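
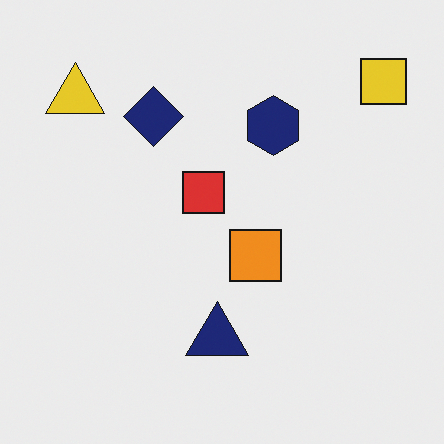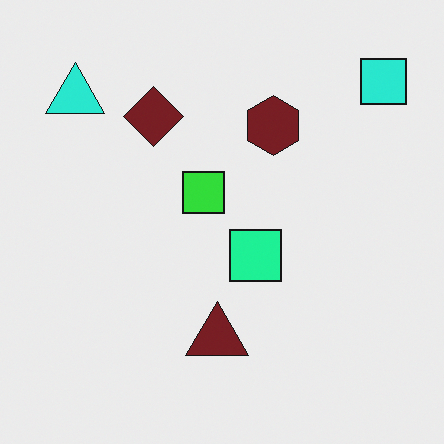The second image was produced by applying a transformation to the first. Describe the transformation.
The image was hue-shifted by a moderate amount.

Every shape's color has rotated by the same amount around the hue wheel — a uniform hue shift.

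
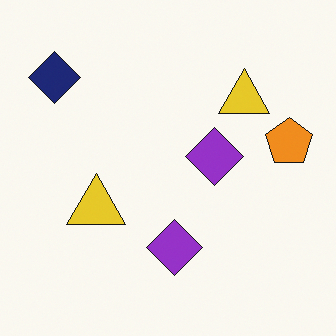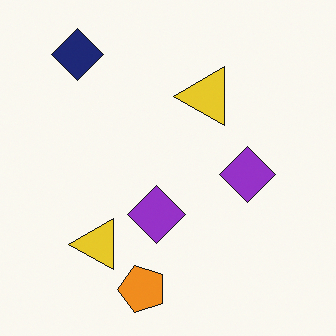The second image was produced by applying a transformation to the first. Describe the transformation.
The transformation is: transposed (reflected across the top-left ↔ bottom-right diagonal).

Shapes have swapped their row and column positions — what was in the top-right is now in the bottom-left — a diagonal reflection.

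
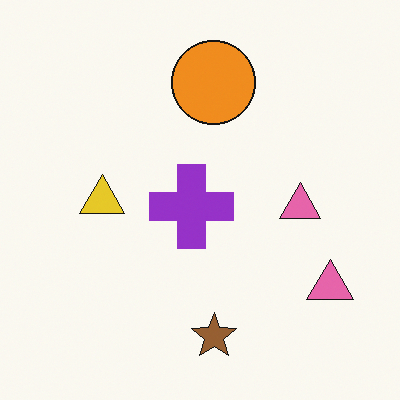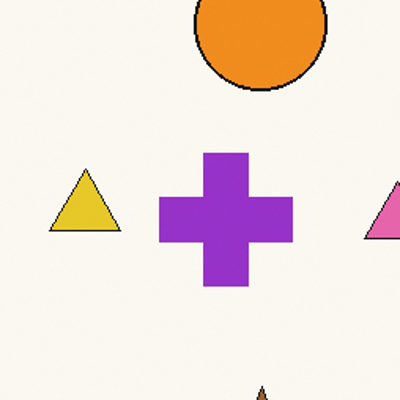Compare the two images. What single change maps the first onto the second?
Cropped to a modestly smaller region and rescaled.

The visible shapes are larger and the field of view is narrower; shapes near the original edges may be partly or wholly outside the frame — a crop-and-rescale.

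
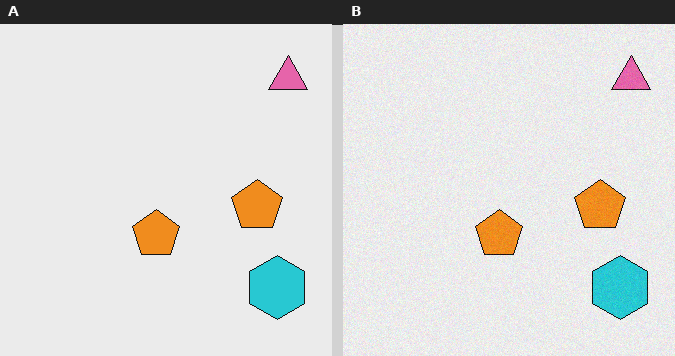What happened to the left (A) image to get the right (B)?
The image was degraded with subtle gaussian noise.

Random speckle covers the whole image, including the flat background.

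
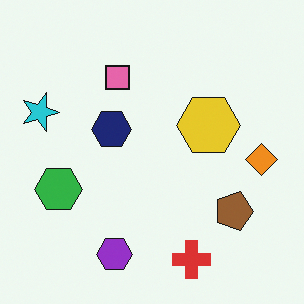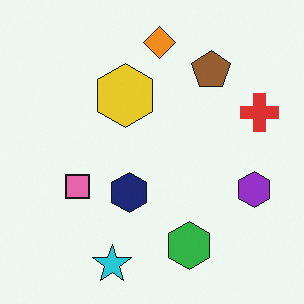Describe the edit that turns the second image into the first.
The first image is the second rotated 90° clockwise.

The cyan star sits in the bottom of the second image and the left of the first — consistent with a whole-image 90° clockwise rotation.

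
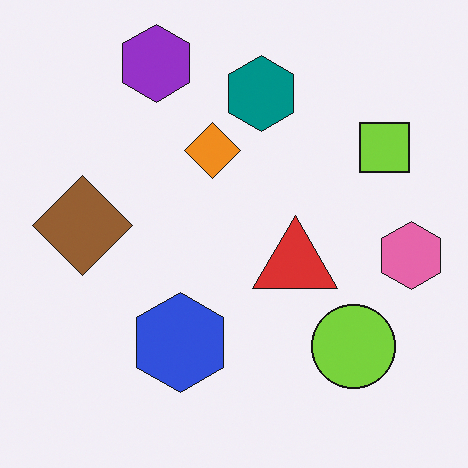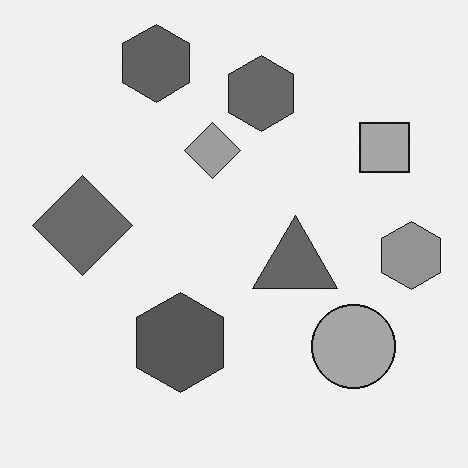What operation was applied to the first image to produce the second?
The transformation is: converted to grayscale.

All color is removed — every shape is now a shade of grey.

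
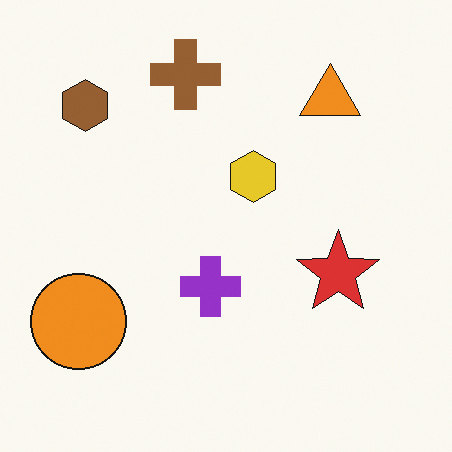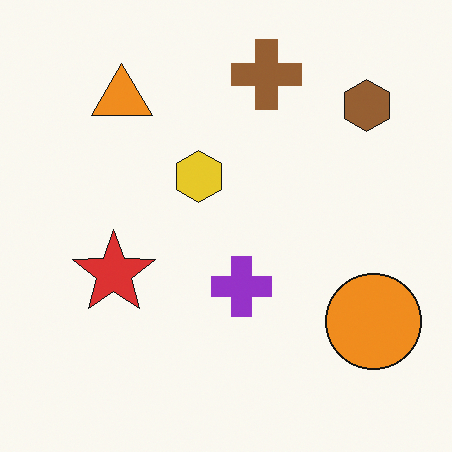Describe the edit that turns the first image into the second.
The image was flipped horizontally (left ↔ right).

The orange circle is in the bottom-left of the first image and the bottom-right of the second — shapes on opposite sides of the vertical midline have swapped in a mirror flip.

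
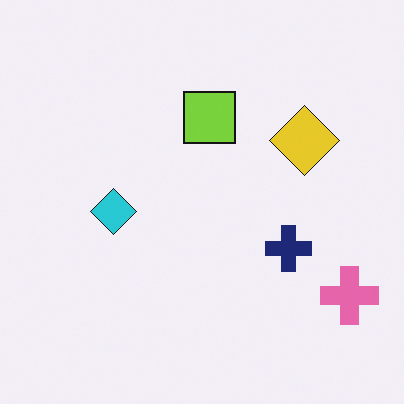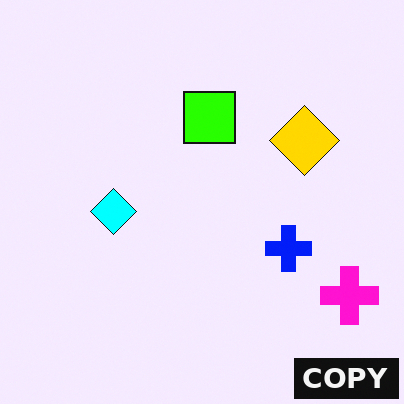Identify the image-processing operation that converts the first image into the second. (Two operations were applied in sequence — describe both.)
Made much more vivid (saturation change), then watermarked with the text "COPY" in the lower-right corner.

All colors are more vivid — a global saturation change. A dark label reading "COPY" appears in the lower-right corner.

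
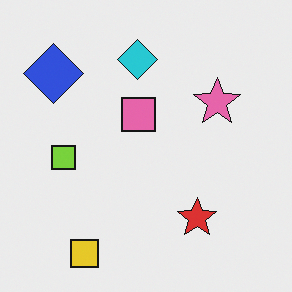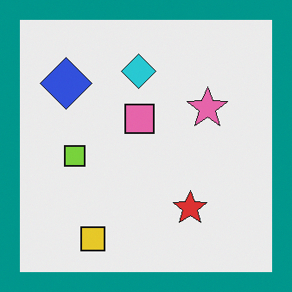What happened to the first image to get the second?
The second image is the first framed with a teal border.

A solid teal frame runs around the edge of the second image, with the content slightly shrunk inside it.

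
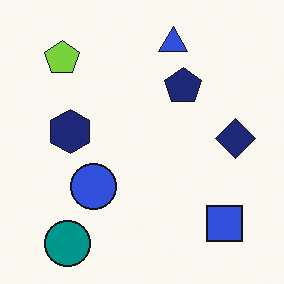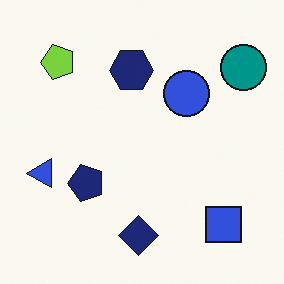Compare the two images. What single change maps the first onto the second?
The transformation is: transposed (reflected across the top-left ↔ bottom-right diagonal).

Shapes have swapped their row and column positions — what was in the top-right is now in the bottom-left — a diagonal reflection.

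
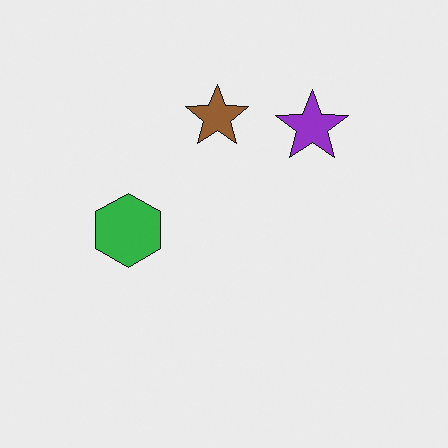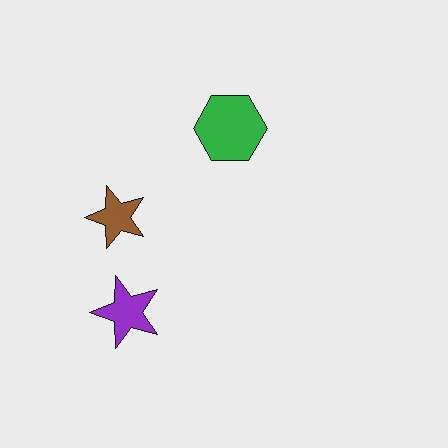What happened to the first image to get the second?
Transposed (reflected across the top-left ↔ bottom-right diagonal).

Shapes have swapped their row and column positions — what was in the top-right is now in the bottom-left — a diagonal reflection.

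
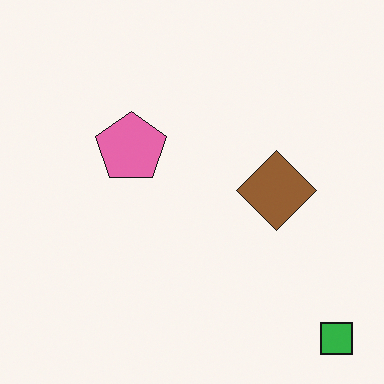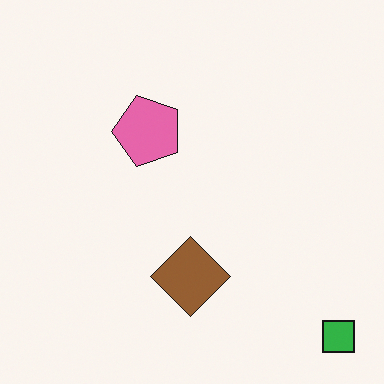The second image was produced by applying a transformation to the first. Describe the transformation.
The image was transposed (reflected across the top-left ↔ bottom-right diagonal).

Shapes have swapped their row and column positions — what was in the top-right is now in the bottom-left — a diagonal reflection.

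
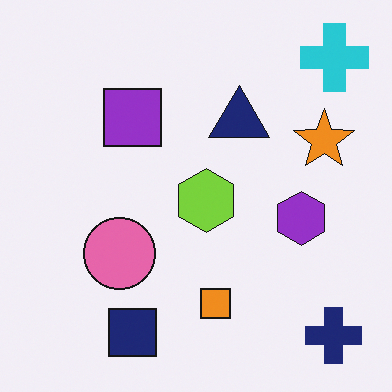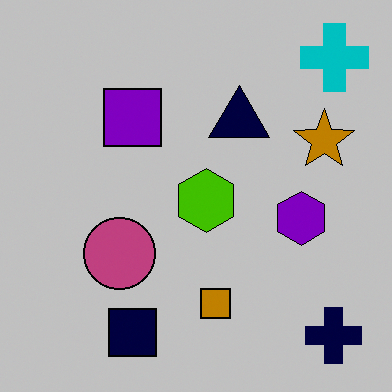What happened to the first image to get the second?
It was heavily posterized to just a handful of flat colors.

Each flat color has snapped to a coarser quantized level — most visibly, the near-white background has dropped to a flat grey.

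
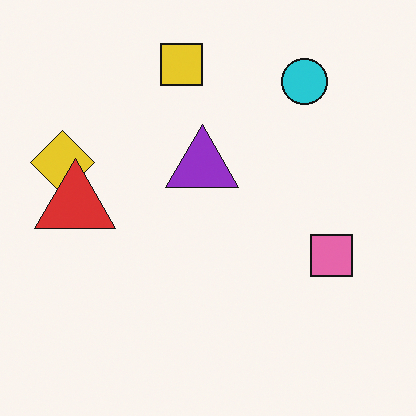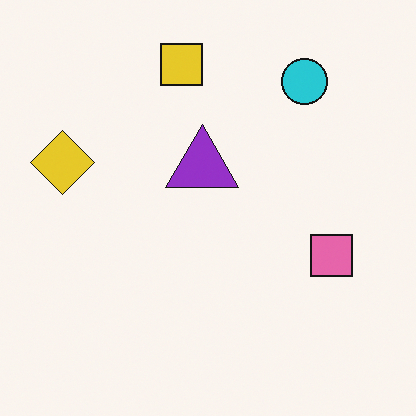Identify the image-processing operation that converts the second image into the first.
Overlaid with an additional red triangle.

A red triangle appears in the first image that is absent from the second.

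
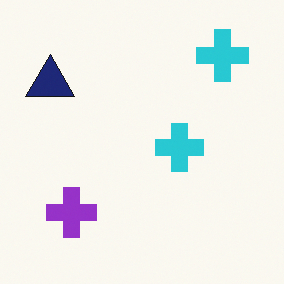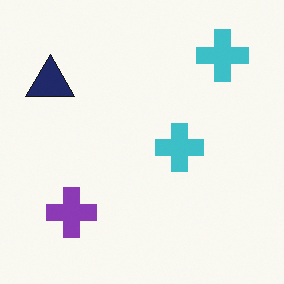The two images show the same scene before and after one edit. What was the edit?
It was slightly desaturated.

All colors are more muted and greyish — a global saturation change.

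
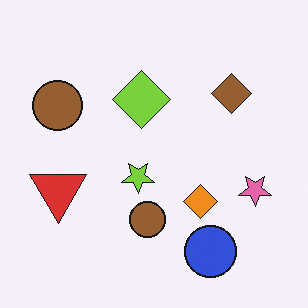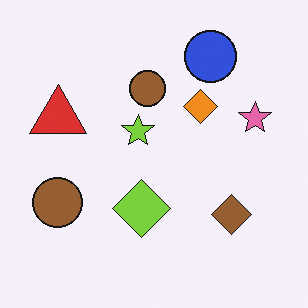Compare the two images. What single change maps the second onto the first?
This is the original image flipped vertically (top ↔ bottom).

The blue circle is in the top-right of the second image and the bottom-right of the first — shapes on opposite sides of the horizontal midline have swapped in a mirror flip.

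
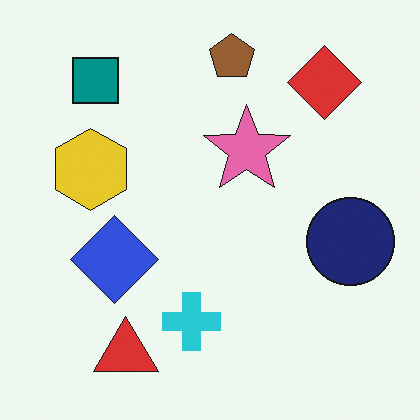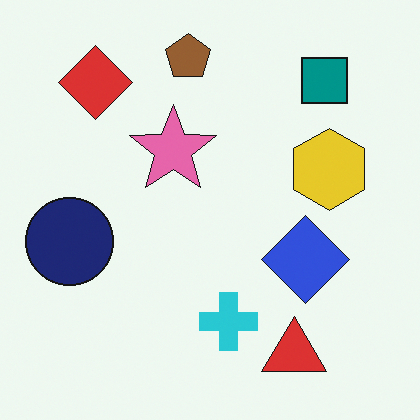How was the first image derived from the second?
The image was flipped horizontally (left ↔ right).

The navy circle is in the left of the second image and the right of the first — shapes on opposite sides of the vertical midline have swapped in a mirror flip.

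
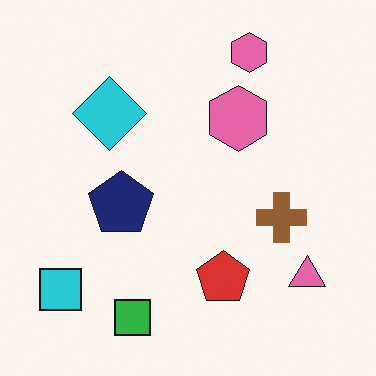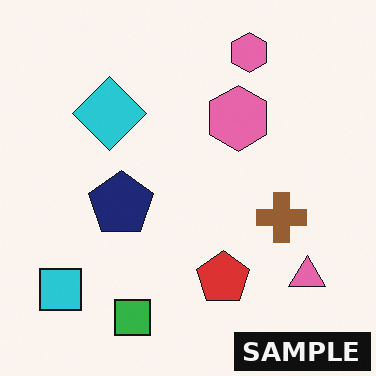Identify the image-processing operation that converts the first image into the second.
The image was watermarked with the text "SAMPLE" in the lower-right corner.

A dark label reading "SAMPLE" appears in the lower-right corner.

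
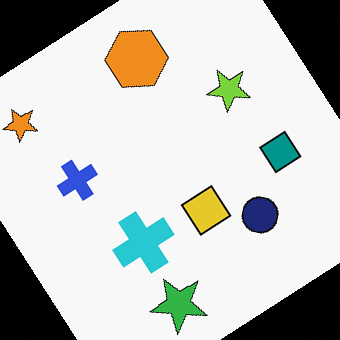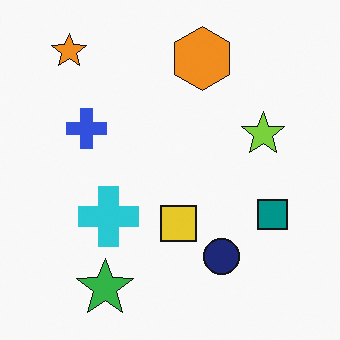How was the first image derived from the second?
The first image is the second rotated counter-clockwise by a large amount — several tens of degrees.

Every shape is tilted by the same angle and the image corners show triangular fill wedges — a whole-image rotation by a non-right angle.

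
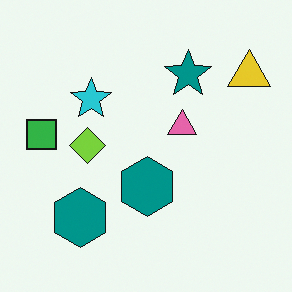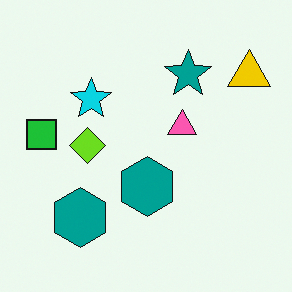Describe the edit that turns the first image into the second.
This is the original image slightly oversaturated.

All colors are more vivid — a global saturation change.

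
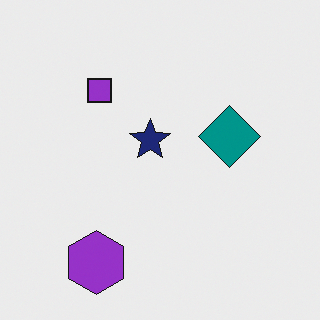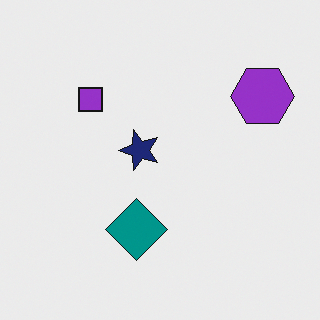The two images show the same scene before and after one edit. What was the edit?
The image was transposed (reflected across the top-left ↔ bottom-right diagonal).

Shapes have swapped their row and column positions — what was in the top-right is now in the bottom-left — a diagonal reflection.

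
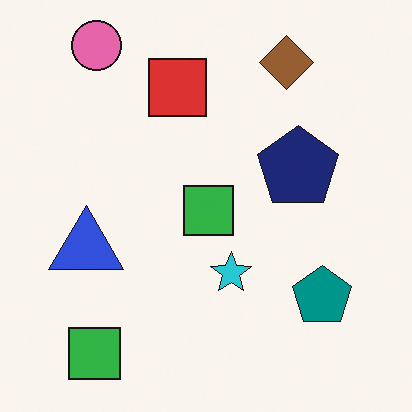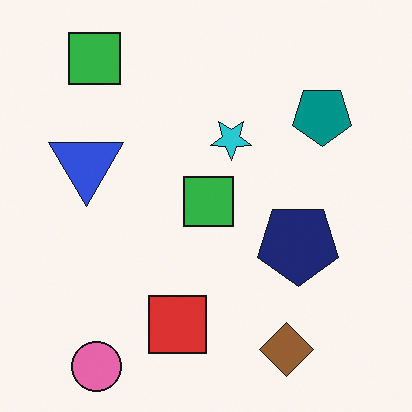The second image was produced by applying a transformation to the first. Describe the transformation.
It was flipped vertically (top ↔ bottom).

The pink circle is in the top-left of the first image and the bottom-left of the second — shapes on opposite sides of the horizontal midline have swapped in a mirror flip.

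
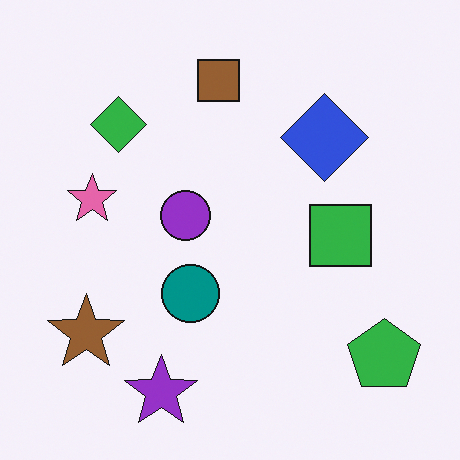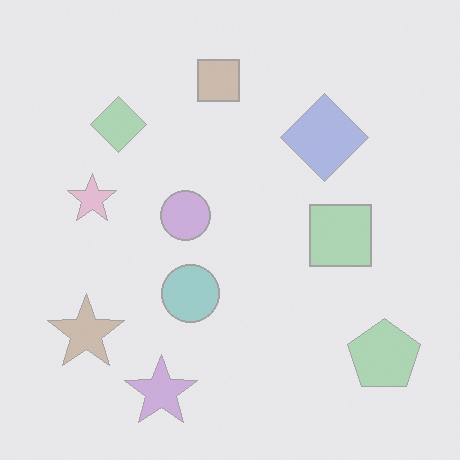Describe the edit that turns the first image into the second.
This is the original image given much lower contrast.

Tones are pushed toward mid-grey across the whole image — a global contrast change.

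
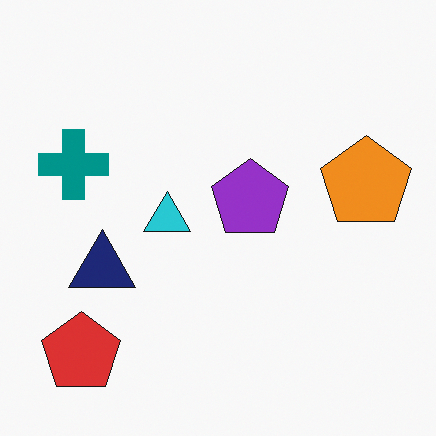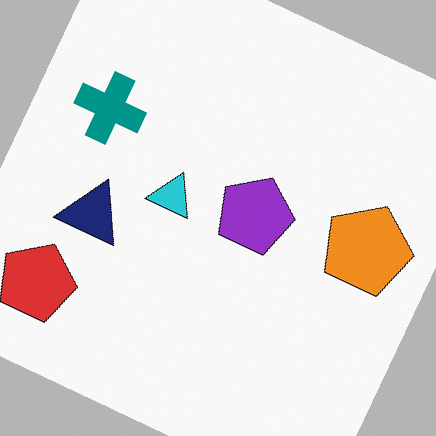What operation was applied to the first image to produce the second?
It was rotated clockwise by a moderate amount.

Every shape is tilted by the same angle and the image corners show triangular fill wedges — a whole-image rotation by a non-right angle.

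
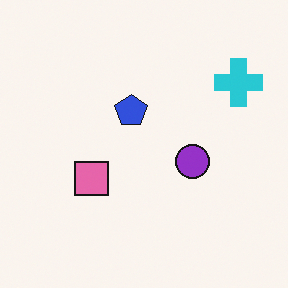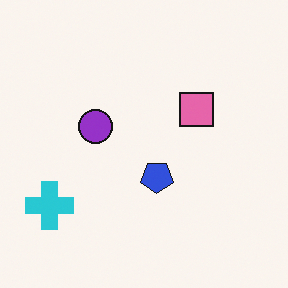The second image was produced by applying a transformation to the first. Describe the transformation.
The image was rotated 180°.

The cyan cross sits in the top-right of the first image and the bottom-left of the second — consistent with a whole-image 180° rotation.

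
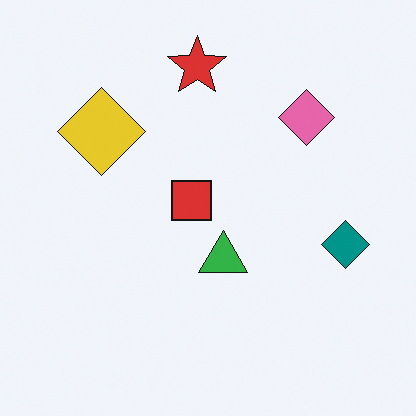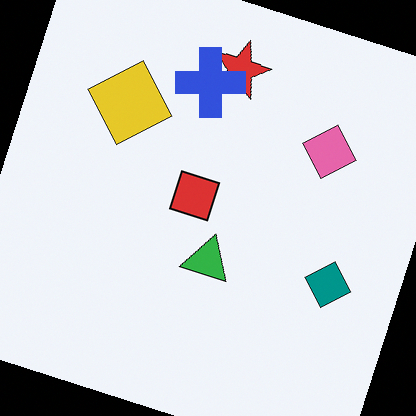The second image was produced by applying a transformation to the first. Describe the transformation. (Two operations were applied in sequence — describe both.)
This is the original image rotated clockwise by a moderate amount, then overlaid with an additional blue cross.

Every shape is tilted by the same angle and the image corners show triangular fill wedges — a whole-image rotation by a non-right angle. A blue cross appears in the second image that is absent from the first.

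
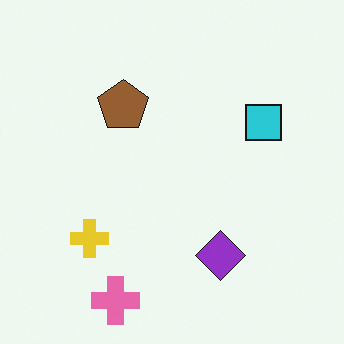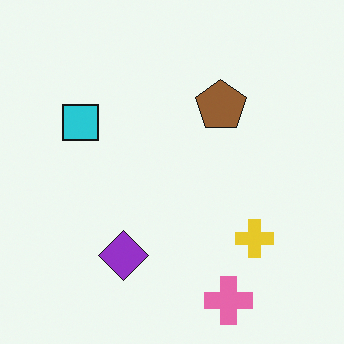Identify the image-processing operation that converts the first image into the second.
This is the original image flipped horizontally (left ↔ right).

The cyan square is in the right of the first image and the left of the second — shapes on opposite sides of the vertical midline have swapped in a mirror flip.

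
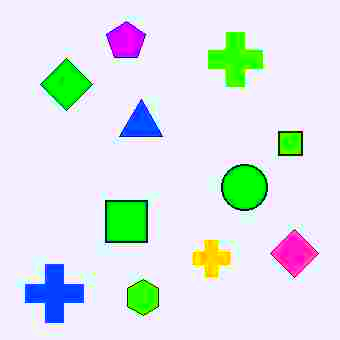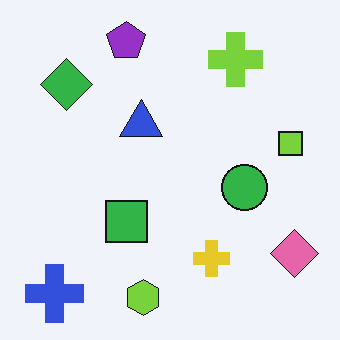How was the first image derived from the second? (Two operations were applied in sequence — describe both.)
This is the original image degraded with heavy JPEG compression, then heavily oversaturated.

Blocky 8×8 compression artifacts appear around shape edges and the flat background shows ringing — characteristic JPEG degradation. All colors are more vivid — a global saturation change.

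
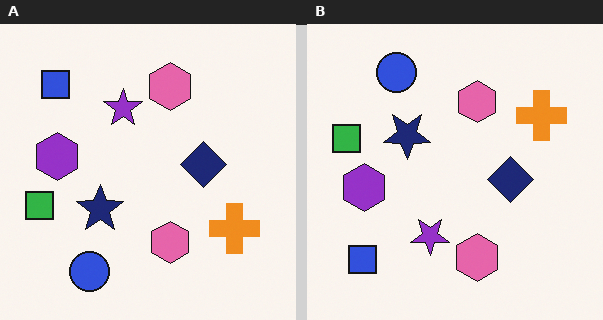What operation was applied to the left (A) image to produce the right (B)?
The transformation is: flipped vertically (top ↔ bottom).

The blue circle is in the bottom-left of the left (A) image and the top-left of the right (B) — shapes on opposite sides of the horizontal midline have swapped in a mirror flip.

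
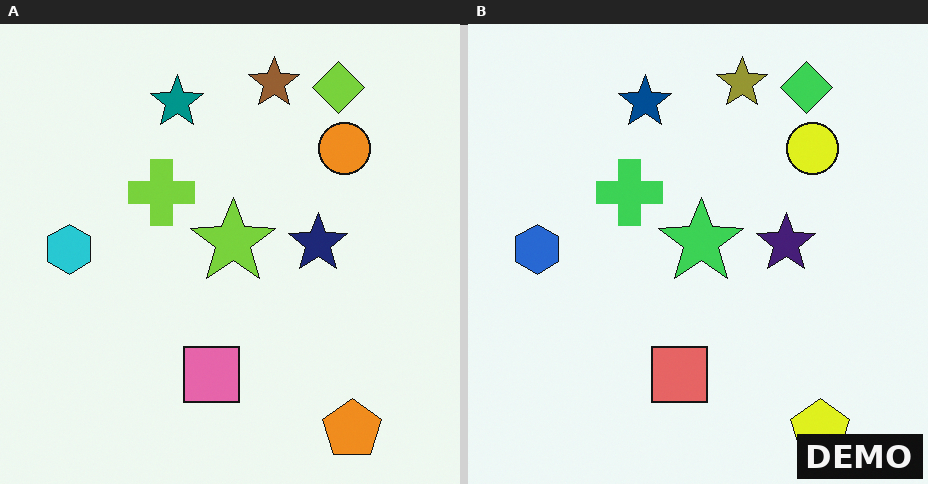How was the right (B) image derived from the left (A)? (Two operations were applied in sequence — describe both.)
This is the original image hue-shifted by a small amount, then watermarked with the text "DEMO" in the lower-right corner.

Every shape's color has rotated by the same amount around the hue wheel — a uniform hue shift. A dark label reading "DEMO" appears in the lower-right corner.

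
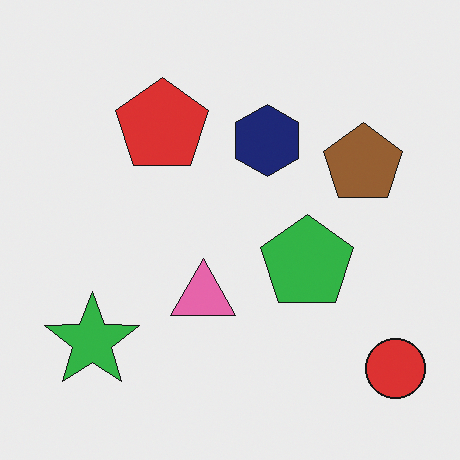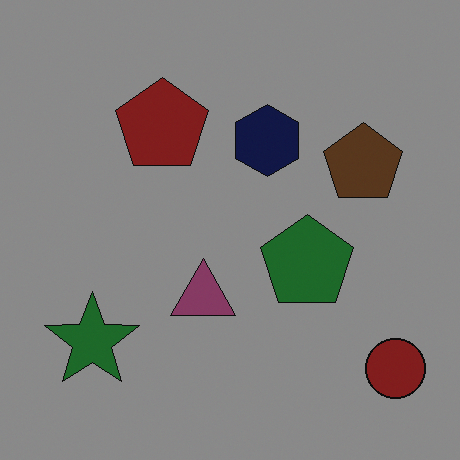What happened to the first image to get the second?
This is the original image darkened a lot.

Every pixel — background and shapes alike — is uniformly darkened.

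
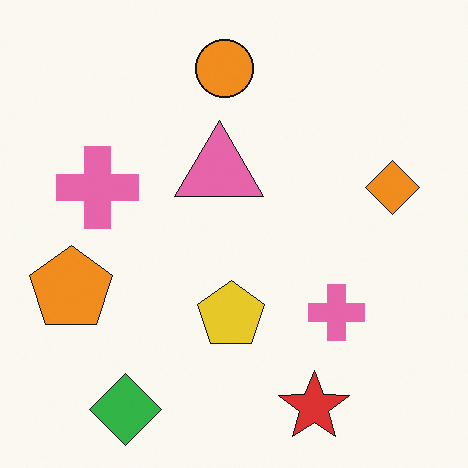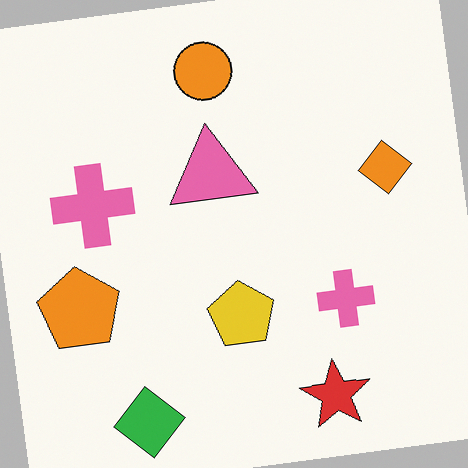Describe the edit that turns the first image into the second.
The image was rotated counter-clockwise by a slight angle.

Every shape is tilted by the same angle and the image corners show triangular fill wedges — a whole-image rotation by a non-right angle.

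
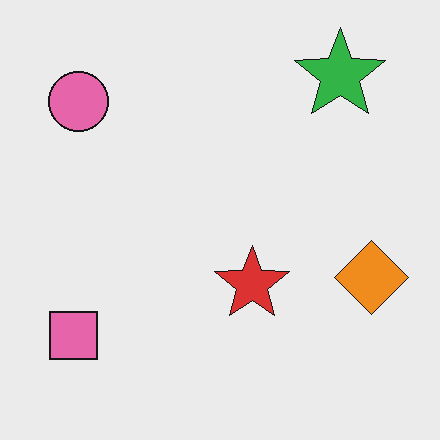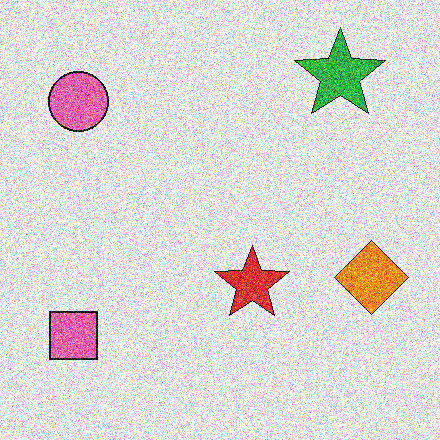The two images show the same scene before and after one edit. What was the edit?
This is the original image degraded with a thick layer of grain.

Random speckle covers the whole image, including the flat background.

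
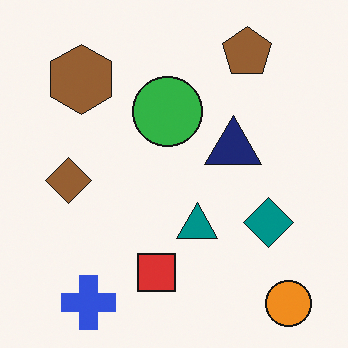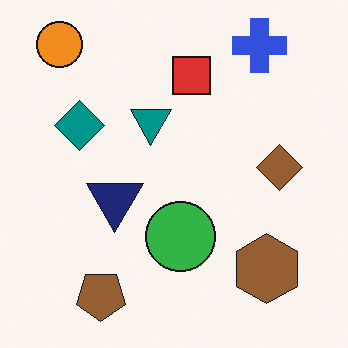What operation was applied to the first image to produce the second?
Rotated 180°.

The orange circle sits in the bottom-right of the first image and the top-left of the second — consistent with a whole-image 180° rotation.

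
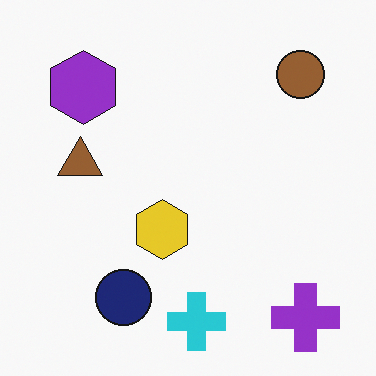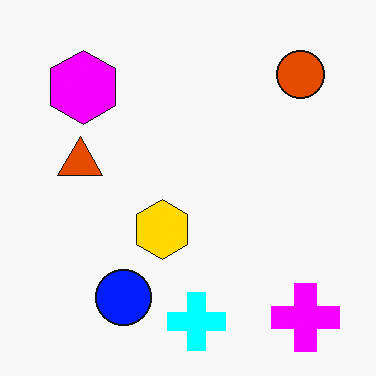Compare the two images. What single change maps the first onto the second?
The transformation is: heavily oversaturated.

All colors are more vivid — a global saturation change.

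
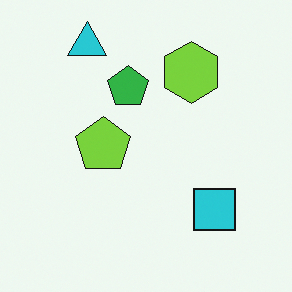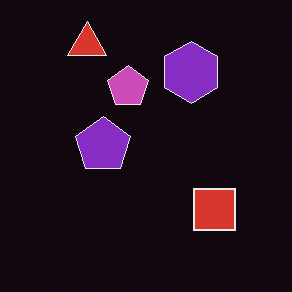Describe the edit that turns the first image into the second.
The transformation is: color-inverted (negative).

The light background has become dark and every shape's color is its complement — a photographic negative.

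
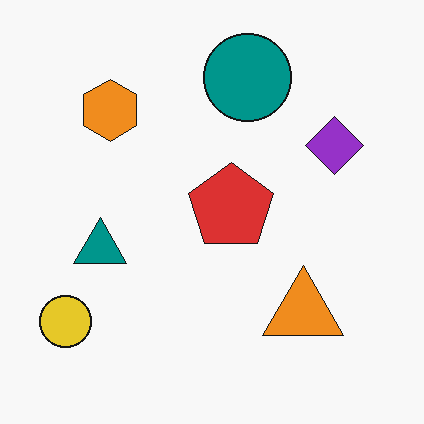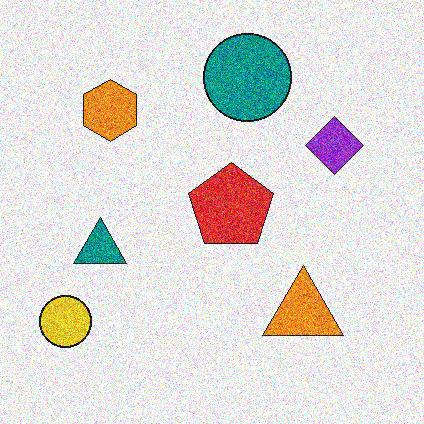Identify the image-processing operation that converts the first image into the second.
Degraded with heavy additive noise.

Random speckle covers the whole image, including the flat background.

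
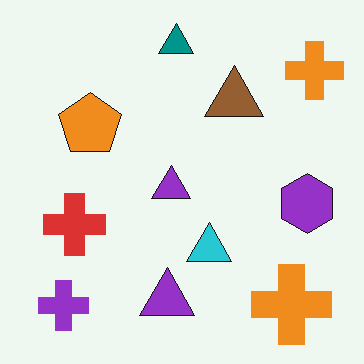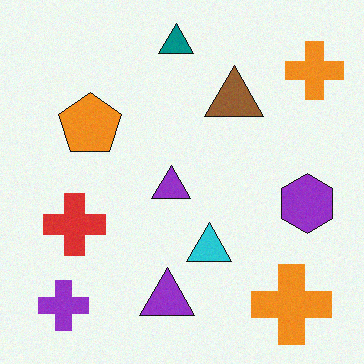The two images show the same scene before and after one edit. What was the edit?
Degraded with light additive noise.

Random speckle covers the whole image, including the flat background.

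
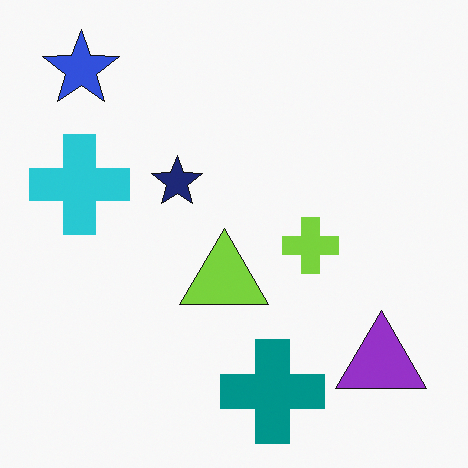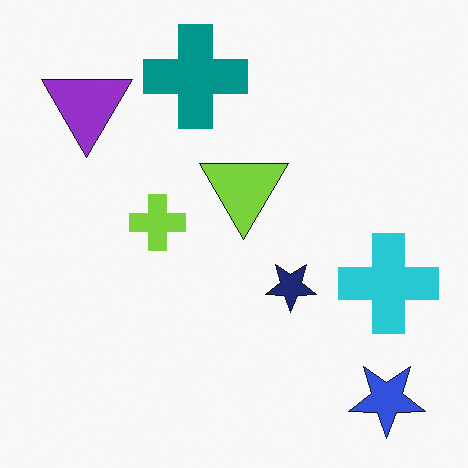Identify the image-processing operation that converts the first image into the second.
The transformation is: rotated 180°.

The blue star sits in the top-left of the first image and the bottom-right of the second — consistent with a whole-image 180° rotation.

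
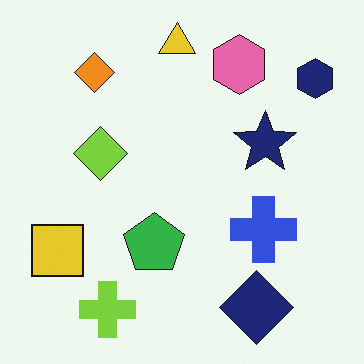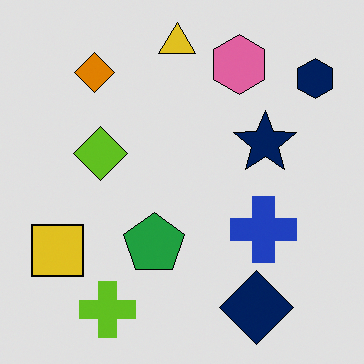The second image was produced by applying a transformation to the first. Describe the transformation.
The transformation is: moderately posterized.

Each flat color has snapped to a coarser quantized level — most visibly, the near-white background has dropped to a flat grey.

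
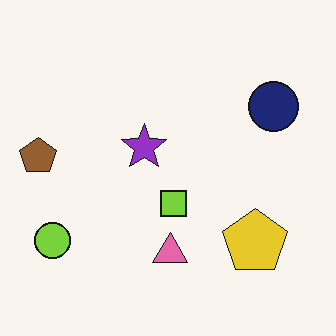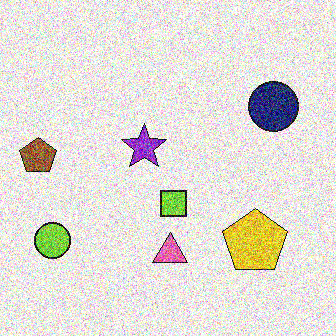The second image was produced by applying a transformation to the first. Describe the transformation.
This is the original image degraded with heavy additive noise.

Random speckle covers the whole image, including the flat background.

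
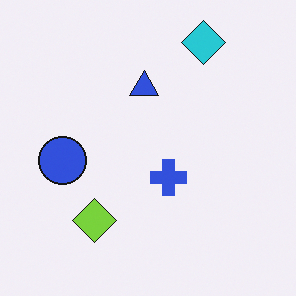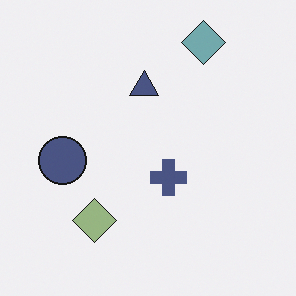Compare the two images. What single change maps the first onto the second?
This is the original image heavily desaturated.

All colors are more muted and greyish — a global saturation change.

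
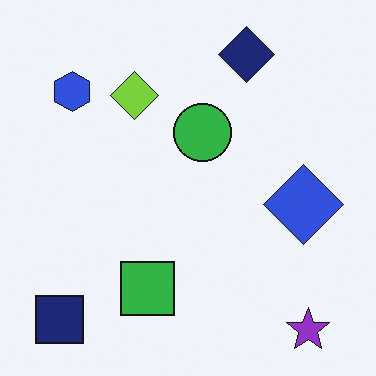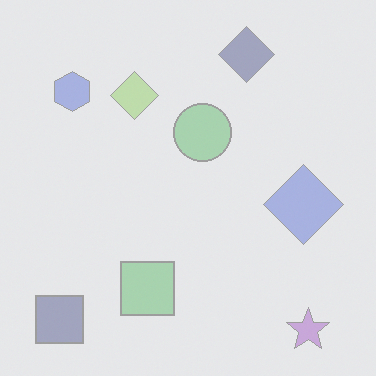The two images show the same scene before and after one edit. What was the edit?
It was given much lower contrast.

Tones are pushed toward mid-grey across the whole image — a global contrast change.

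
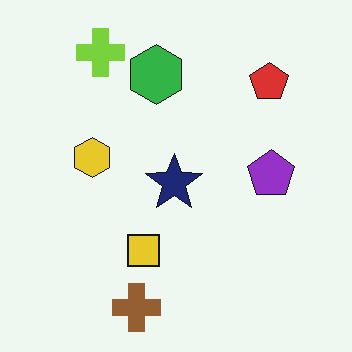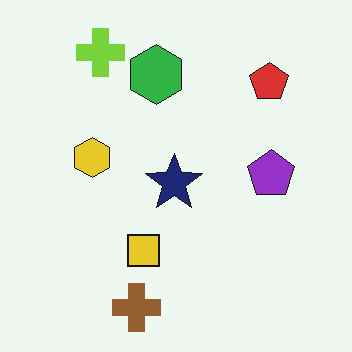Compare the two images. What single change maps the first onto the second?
The second image is the first JPEG-compressed with visible artifacts.

Blocky 8×8 compression artifacts appear around shape edges and the flat background shows ringing — characteristic JPEG degradation.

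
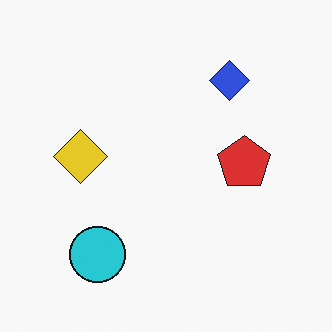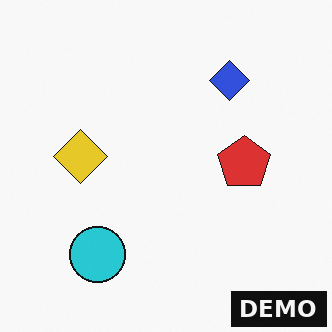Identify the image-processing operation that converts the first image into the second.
This is the original image watermarked with the text "DEMO" in the lower-right corner.

A dark label reading "DEMO" appears in the lower-right corner.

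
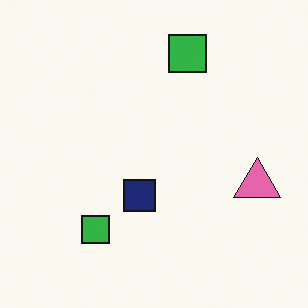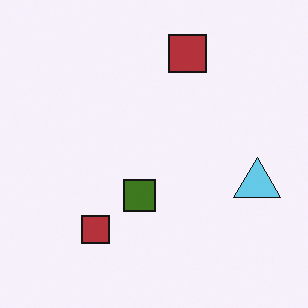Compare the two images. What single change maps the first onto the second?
The image was hue-shifted by a large amount.

Every shape's color has rotated by the same amount around the hue wheel — a uniform hue shift.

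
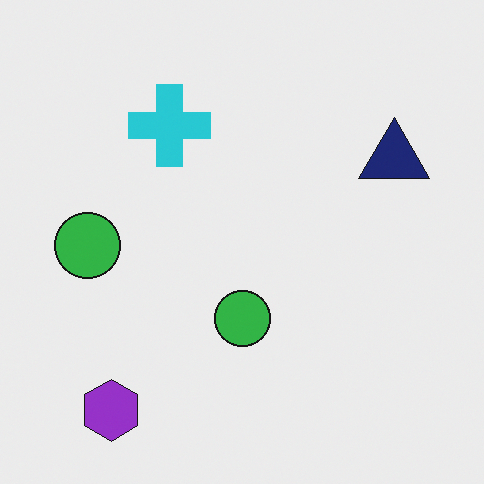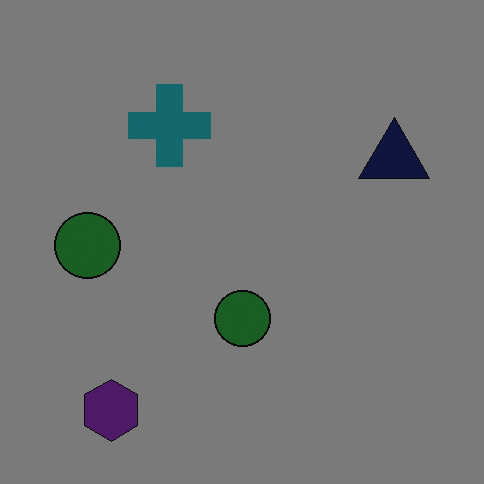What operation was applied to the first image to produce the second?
This is the original image noticeably darkened.

Every pixel — background and shapes alike — is uniformly darkened.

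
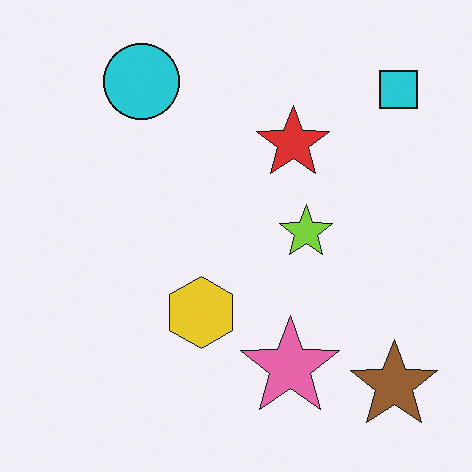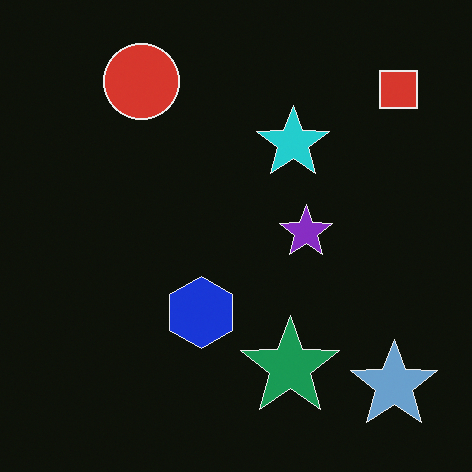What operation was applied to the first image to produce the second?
The transformation is: color-inverted (negative).

The light background has become dark and every shape's color is its complement — a photographic negative.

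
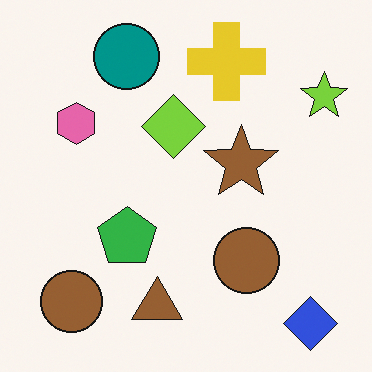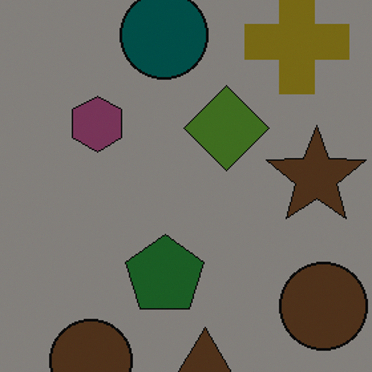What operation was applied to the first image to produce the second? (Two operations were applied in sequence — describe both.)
The image was noticeably darkened, then cropped to a modestly smaller region and rescaled.

Every pixel — background and shapes alike — is uniformly darkened. The visible shapes are larger and the field of view is narrower; shapes near the original edges may be partly or wholly outside the frame — a crop-and-rescale.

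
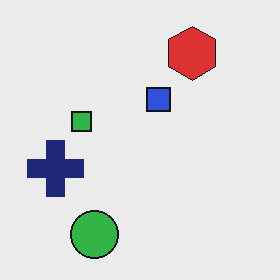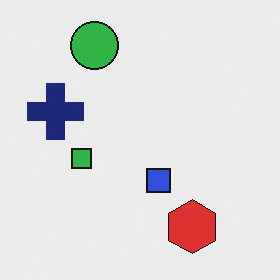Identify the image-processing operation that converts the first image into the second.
Flipped vertically (top ↔ bottom).

The green circle is in the bottom of the first image and the top of the second — shapes on opposite sides of the horizontal midline have swapped in a mirror flip.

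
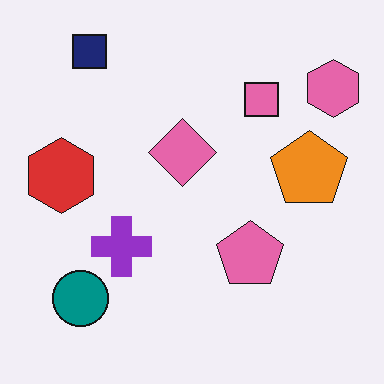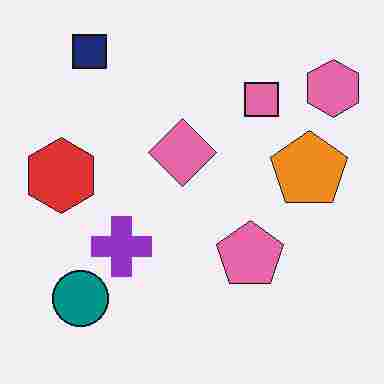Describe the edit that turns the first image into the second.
This is the original image degraded with heavy JPEG compression.

Blocky 8×8 compression artifacts appear around shape edges and the flat background shows ringing — characteristic JPEG degradation.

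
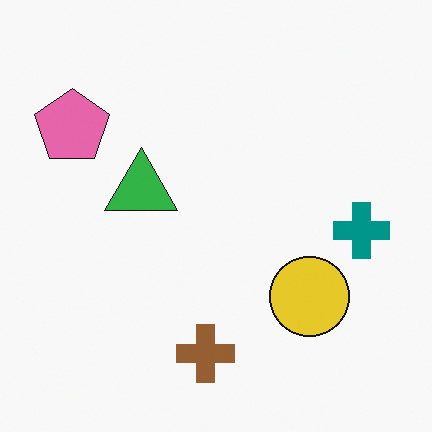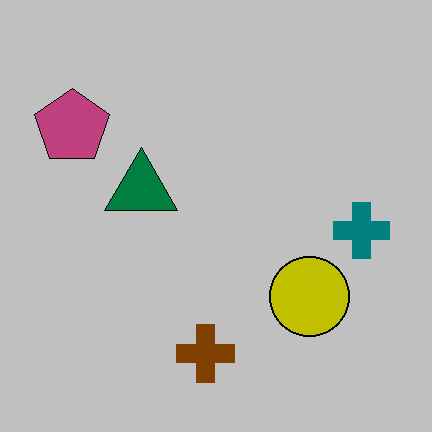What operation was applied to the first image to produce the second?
Aggressively posterized.

Each flat color has snapped to a coarser quantized level — most visibly, the near-white background has dropped to a flat grey.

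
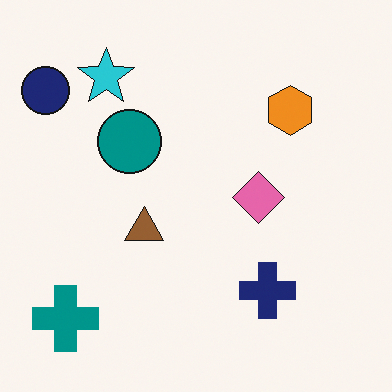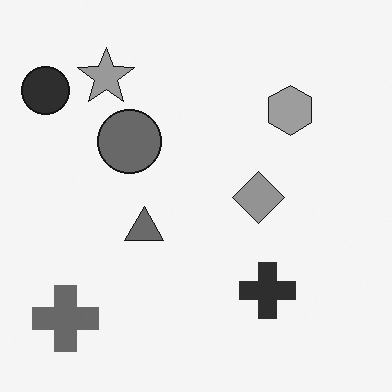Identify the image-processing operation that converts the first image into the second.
Converted to grayscale.

All color is removed — every shape is now a shade of grey.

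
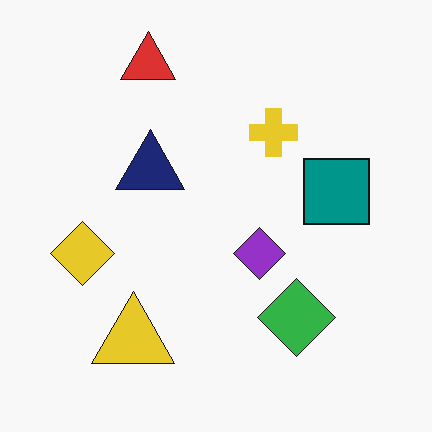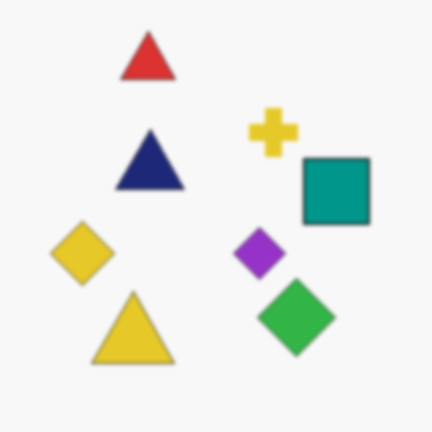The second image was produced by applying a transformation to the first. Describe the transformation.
The transformation is: lightly blurred.

Shape edges and outlines are uniformly softened across the whole image.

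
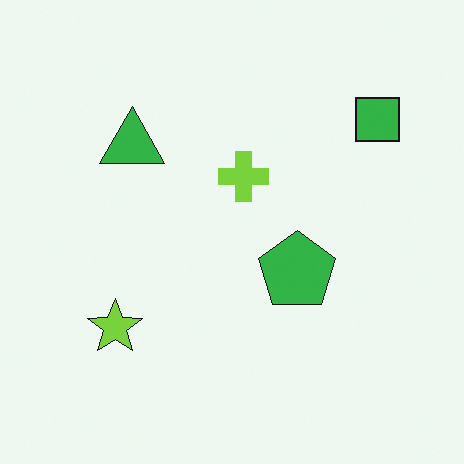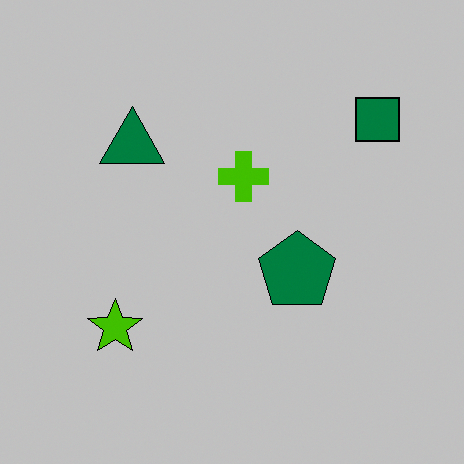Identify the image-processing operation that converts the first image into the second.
It was heavily posterized to just a handful of flat colors.

Each flat color has snapped to a coarser quantized level — most visibly, the near-white background has dropped to a flat grey.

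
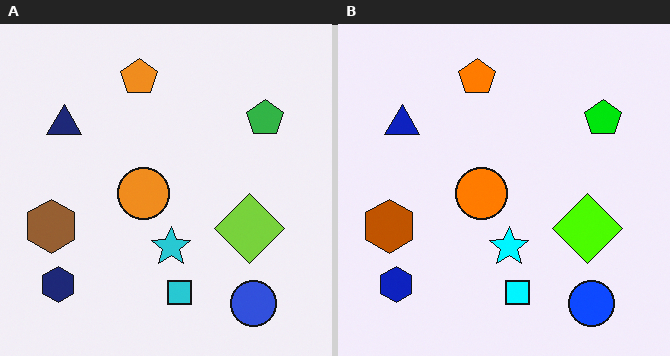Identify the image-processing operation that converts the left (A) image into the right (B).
The image was heavily oversaturated.

All colors are more vivid — a global saturation change.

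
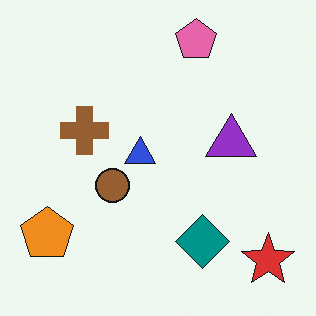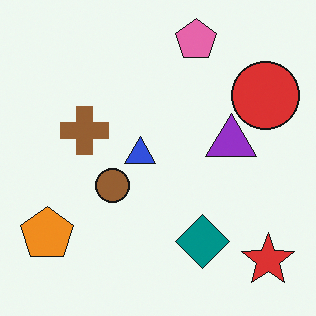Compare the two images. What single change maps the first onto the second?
Overlaid with an additional red circle.

A red circle appears in the second image that is absent from the first.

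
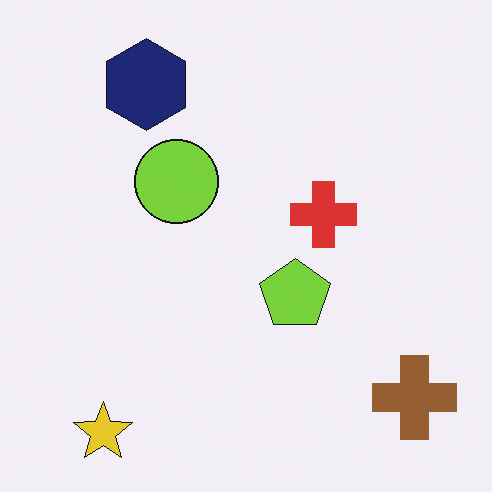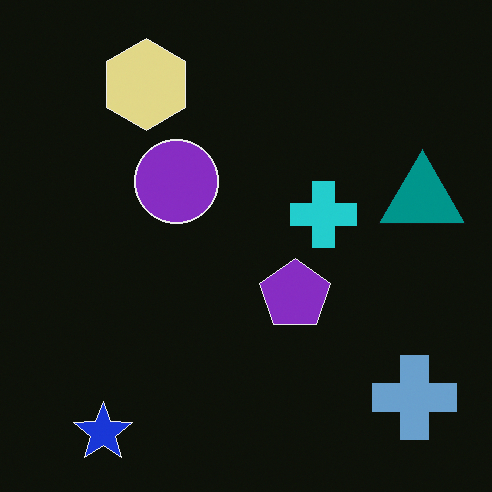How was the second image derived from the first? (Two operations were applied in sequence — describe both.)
The second image is the first color-inverted (negative), then overlaid with an additional teal triangle.

The light background has become dark and every shape's color is its complement — a photographic negative. A teal triangle appears in the second image that is absent from the first.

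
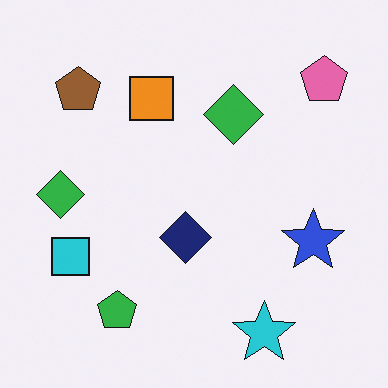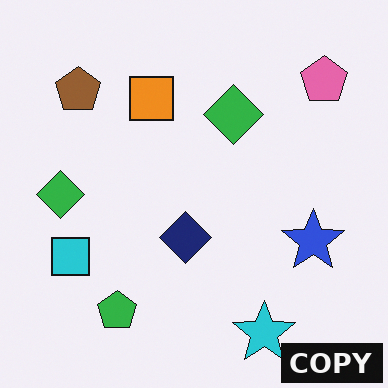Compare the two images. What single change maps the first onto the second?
It was watermarked with the text "COPY" in the lower-right corner.

A dark label reading "COPY" appears in the lower-right corner.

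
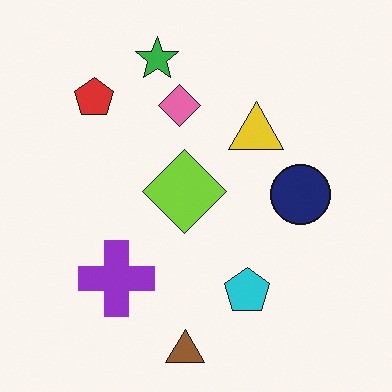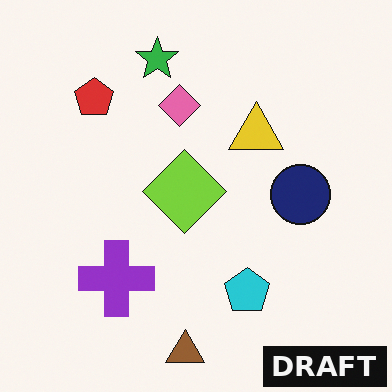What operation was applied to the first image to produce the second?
It was watermarked with the text "DRAFT" in the lower-right corner.

A dark label reading "DRAFT" appears in the lower-right corner.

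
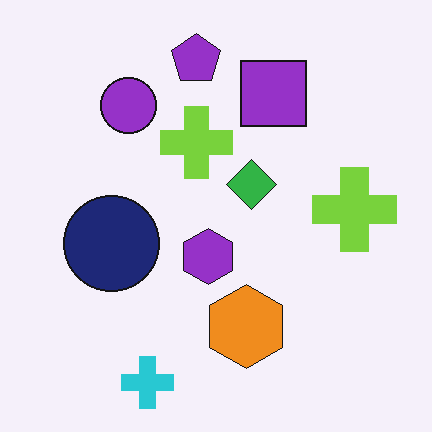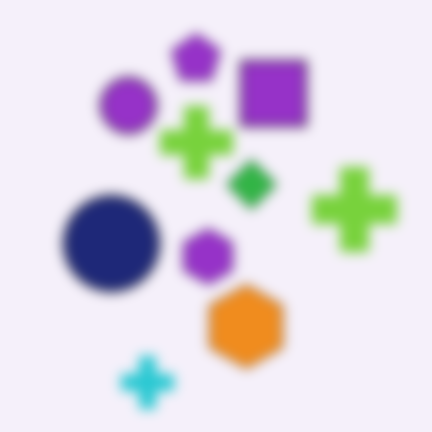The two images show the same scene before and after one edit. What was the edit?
The image was heavily blurred.

Shape edges and outlines are uniformly softened across the whole image.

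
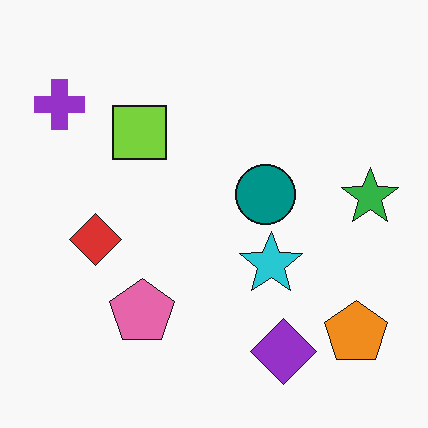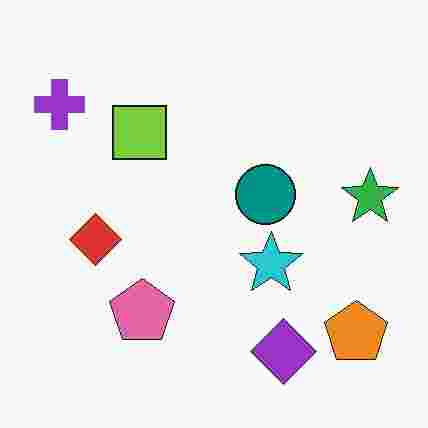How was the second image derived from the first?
Degraded with heavy JPEG compression.

Blocky 8×8 compression artifacts appear around shape edges and the flat background shows ringing — characteristic JPEG degradation.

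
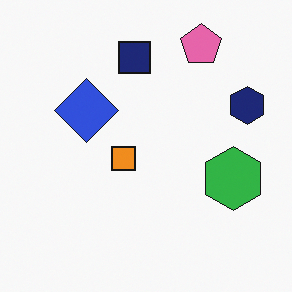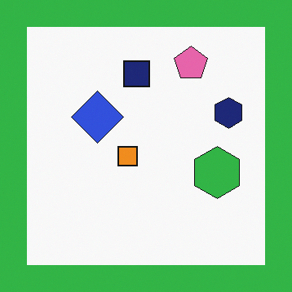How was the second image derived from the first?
It was framed with a green border.

A solid green frame runs around the edge of the second image, with the content slightly shrunk inside it.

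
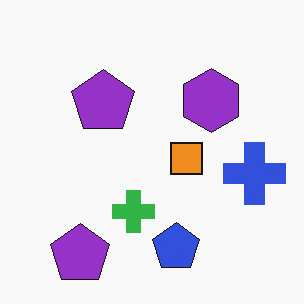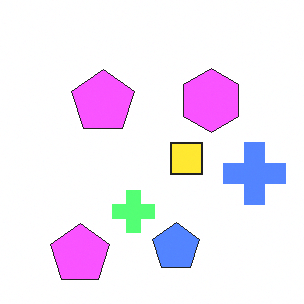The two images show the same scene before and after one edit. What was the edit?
Substantially brightened.

Every pixel — background and shapes alike — is uniformly brightened.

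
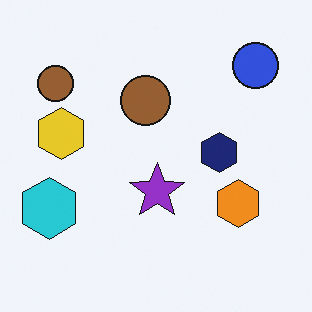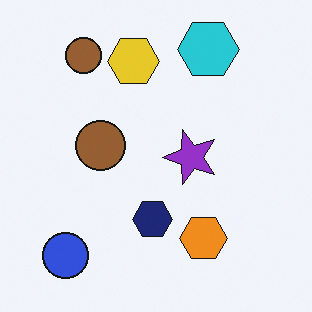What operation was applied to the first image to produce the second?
The transformation is: transposed (reflected across the top-left ↔ bottom-right diagonal).

Shapes have swapped their row and column positions — what was in the top-right is now in the bottom-left — a diagonal reflection.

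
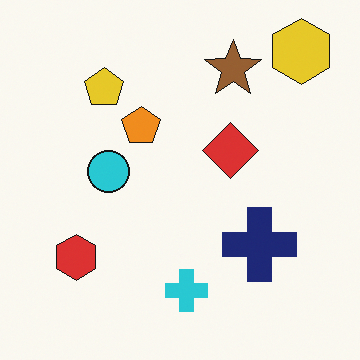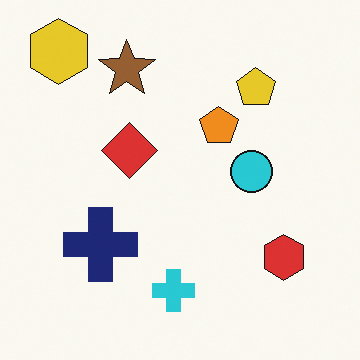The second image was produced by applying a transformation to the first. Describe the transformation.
The transformation is: flipped horizontally (left ↔ right).

The yellow hexagon is in the top-right of the first image and the top-left of the second — shapes on opposite sides of the vertical midline have swapped in a mirror flip.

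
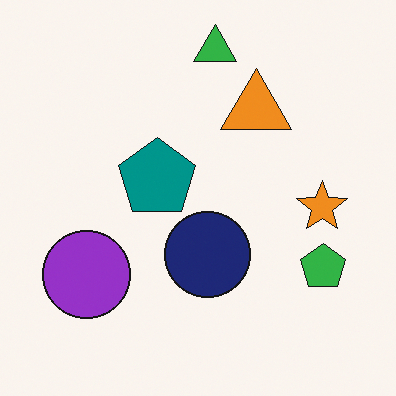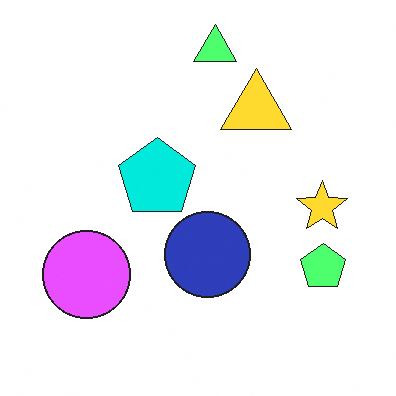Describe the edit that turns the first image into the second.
This is the original image substantially brightened.

Every pixel — background and shapes alike — is uniformly brightened.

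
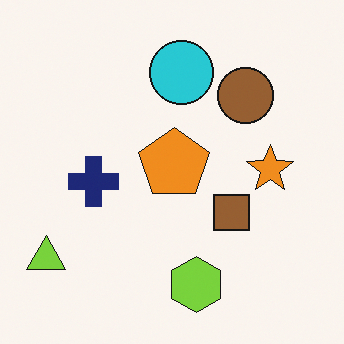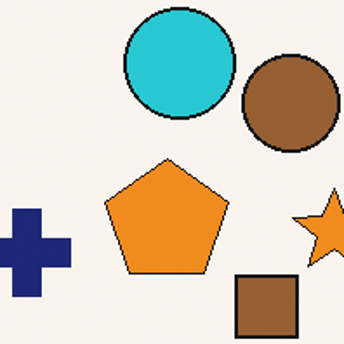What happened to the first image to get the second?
It was cropped to a noticeably smaller region and rescaled.

The visible shapes are larger and the field of view is narrower; shapes near the original edges may be partly or wholly outside the frame — a crop-and-rescale.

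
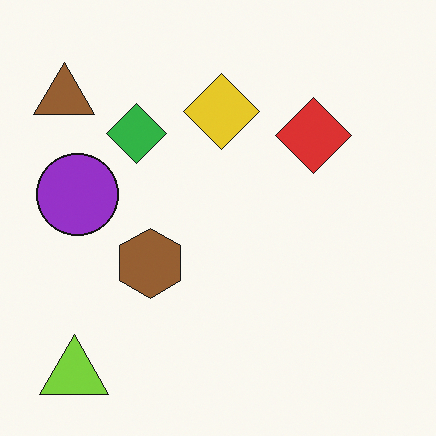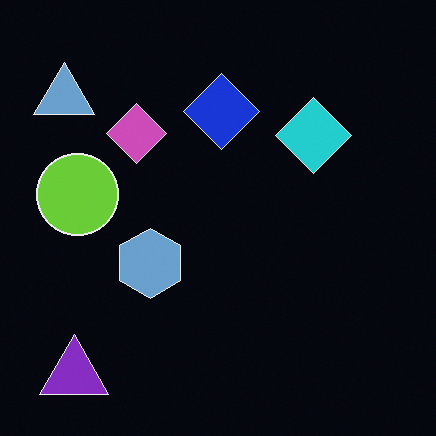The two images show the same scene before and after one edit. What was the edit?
This is the original image color-inverted (negative).

The light background has become dark and every shape's color is its complement — a photographic negative.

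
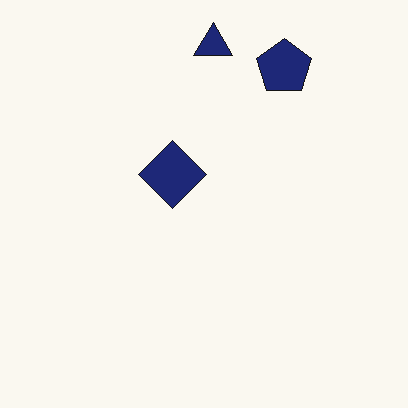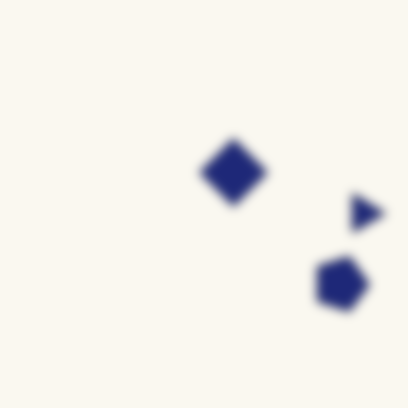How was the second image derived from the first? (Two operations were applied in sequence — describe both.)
Heavily blurred, then rotated 90° clockwise.

Shape edges and outlines are uniformly softened across the whole image. The navy triangle sits in the top of the first image and the right of the second — consistent with a whole-image 90° clockwise rotation.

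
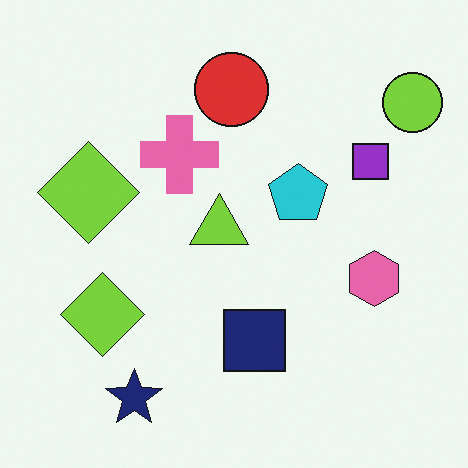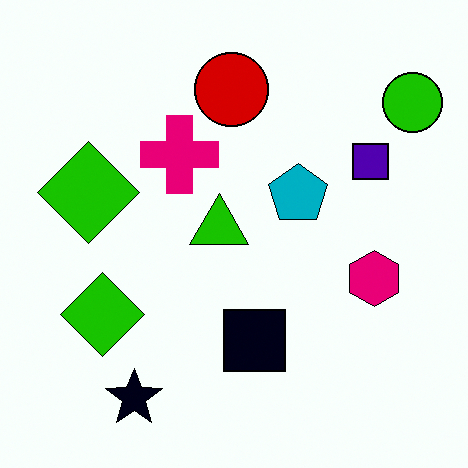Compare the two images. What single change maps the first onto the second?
Given much higher contrast.

Tones are pushed away from mid-grey across the whole image — a global contrast change.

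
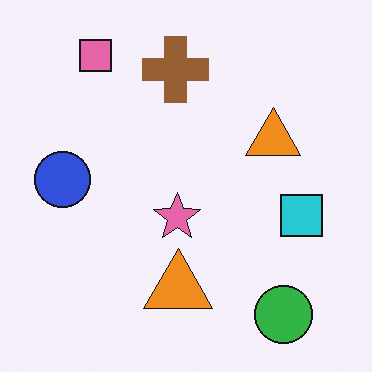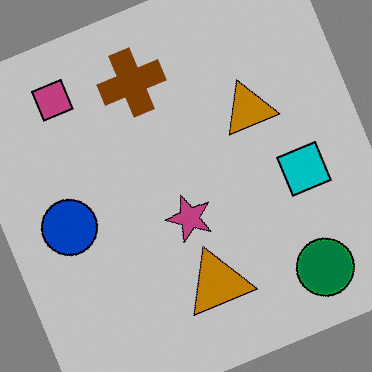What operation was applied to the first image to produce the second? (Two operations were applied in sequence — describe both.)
The second image is the first rotated counter-clockwise by a clearly visible amount, then heavily posterized to just a handful of flat colors.

Every shape is tilted by the same angle and the image corners show triangular fill wedges — a whole-image rotation by a non-right angle. Each flat color has snapped to a coarser quantized level — most visibly, the near-white background has dropped to a flat grey.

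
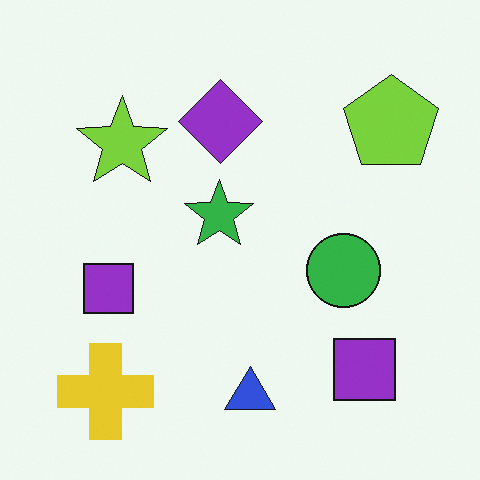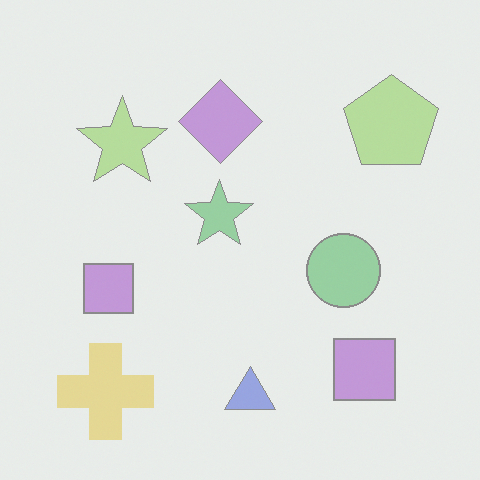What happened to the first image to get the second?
The transformation is: washed out (contrast reduced).

Tones are pushed toward mid-grey across the whole image — a global contrast change.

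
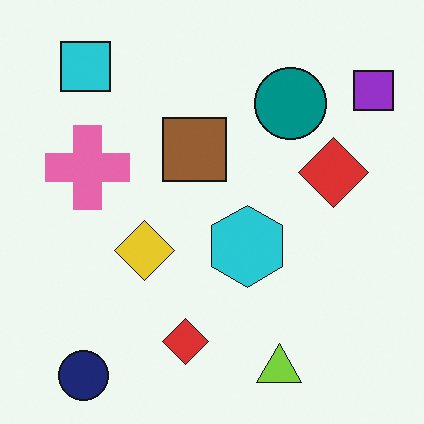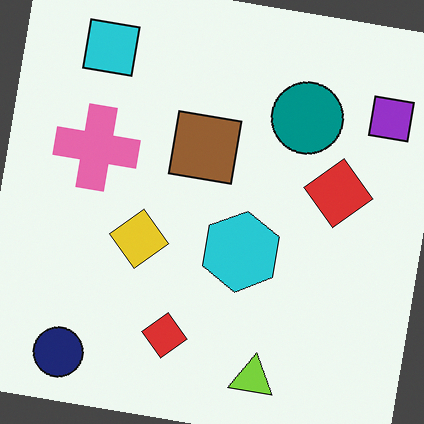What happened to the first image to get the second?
It was rotated clockwise by a small amount.

Every shape is tilted by the same angle and the image corners show triangular fill wedges — a whole-image rotation by a non-right angle.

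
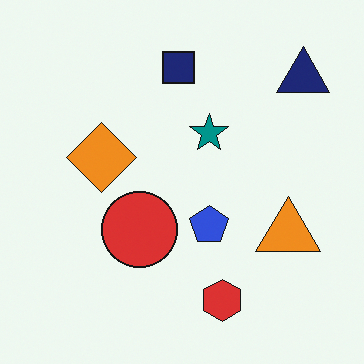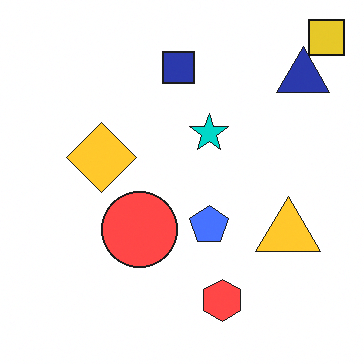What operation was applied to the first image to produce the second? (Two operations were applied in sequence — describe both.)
Brightened a lot, then overlaid with an additional yellow square.

Every pixel — background and shapes alike — is uniformly brightened. A yellow square appears in the second image that is absent from the first.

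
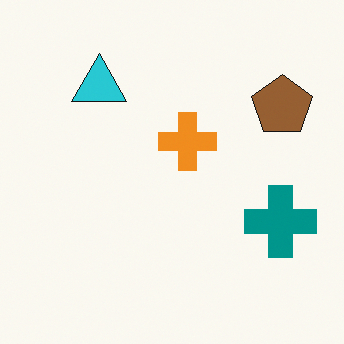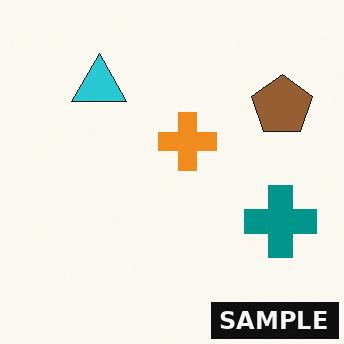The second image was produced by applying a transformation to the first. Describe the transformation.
The image was watermarked with the text "SAMPLE" in the lower-right corner.

A dark label reading "SAMPLE" appears in the lower-right corner.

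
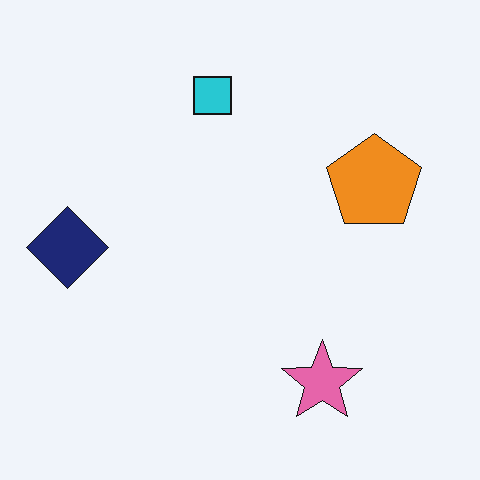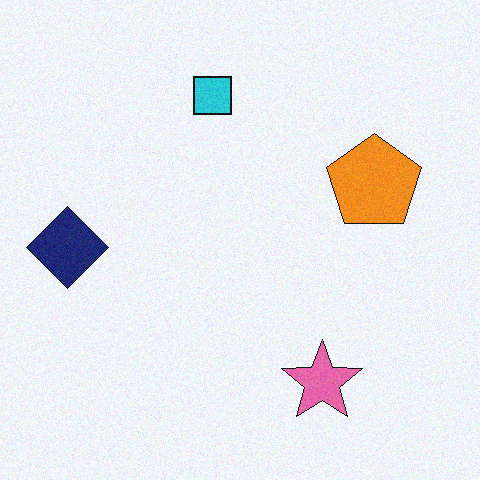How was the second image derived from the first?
The second image is the first degraded with a light layer of grain.

Random speckle covers the whole image, including the flat background.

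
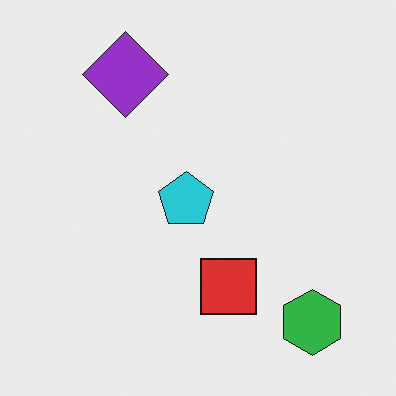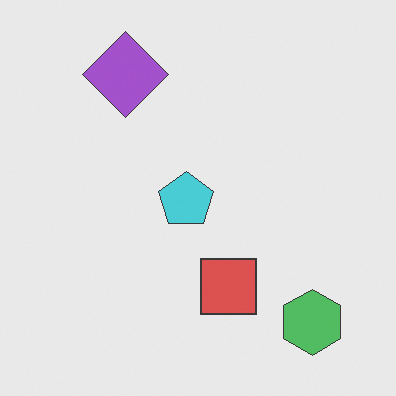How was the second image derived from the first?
The image was given slightly reduced contrast.

Tones are pushed toward mid-grey across the whole image — a global contrast change.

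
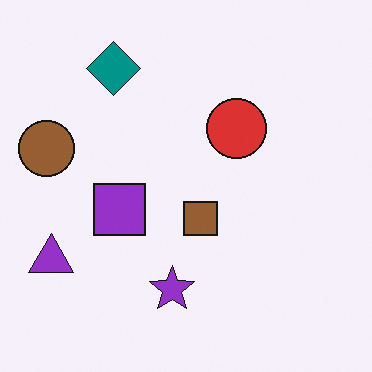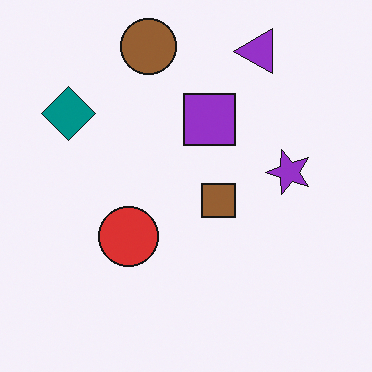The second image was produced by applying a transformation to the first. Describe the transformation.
The transformation is: transposed (reflected across the top-left ↔ bottom-right diagonal).

Shapes have swapped their row and column positions — what was in the top-right is now in the bottom-left — a diagonal reflection.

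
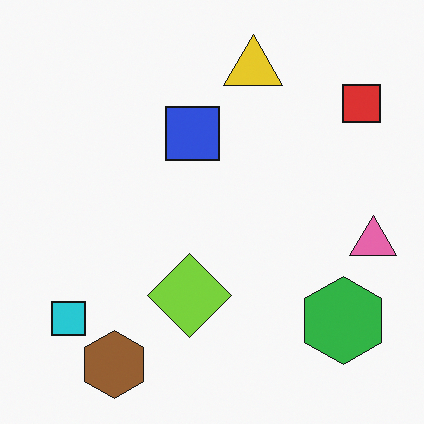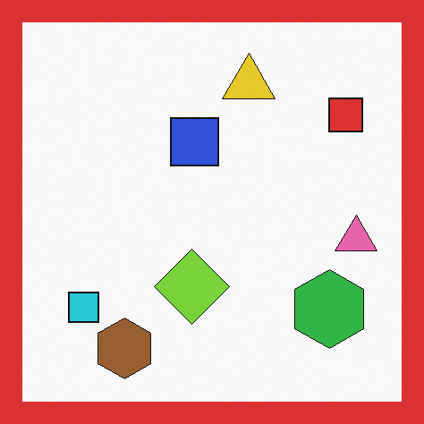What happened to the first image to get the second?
Framed with a red border.

A solid red frame runs around the edge of the second image, with the content slightly shrunk inside it.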